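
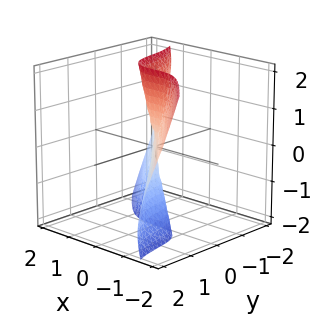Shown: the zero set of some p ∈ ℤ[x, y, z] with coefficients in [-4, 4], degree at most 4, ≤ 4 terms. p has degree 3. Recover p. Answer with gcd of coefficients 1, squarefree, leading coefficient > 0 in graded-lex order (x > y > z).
(a) Degree: a generic line meets the surface in up to 3 points, so deg p = 3.
(b) Reading off the gridlines: it crosses the x-axis at the gridline x = 0; it crosses the y-axis at the gridline y = 0; every point of the z-axis in the box is on the surface.
(c) Putting this together gives p.

3*x^3 + 2*y^3 + 3*y^2*z + 2*y*z^2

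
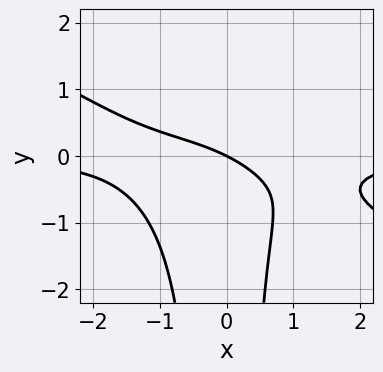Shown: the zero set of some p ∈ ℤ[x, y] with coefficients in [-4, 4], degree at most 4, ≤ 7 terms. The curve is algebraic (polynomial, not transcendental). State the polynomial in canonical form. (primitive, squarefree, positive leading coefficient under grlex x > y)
deg p = 4.
Against the integer gridlines: one x-axis crossing is at x = 0; it meets the y-axis at y = 0 (among the integer gridlines).
These observations pin down the coefficients.

x^3*y + 2*x^2*y^2 - x*y + x + 2*y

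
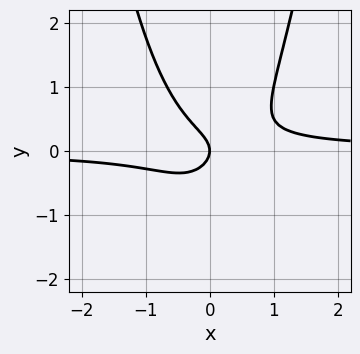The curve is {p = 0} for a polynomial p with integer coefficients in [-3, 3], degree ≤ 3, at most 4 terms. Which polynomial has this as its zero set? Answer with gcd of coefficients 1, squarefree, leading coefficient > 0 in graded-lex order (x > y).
3*x^2*y - 2*y^2 - x

(a) The degree is 3 — the shape is more complex than any degree-2 curve.
(b) Observable constraints: it crosses the x-axis at the gridline x = 0; it meets the y-axis at y = 0 (among the integer gridlines).
(c) The integer polynomial consistent with all of this is the stated p.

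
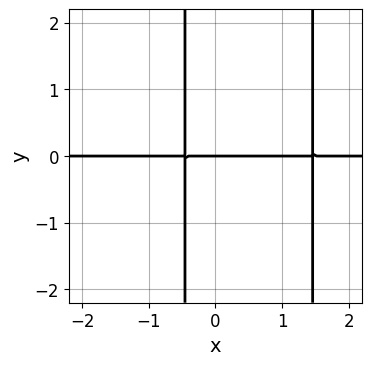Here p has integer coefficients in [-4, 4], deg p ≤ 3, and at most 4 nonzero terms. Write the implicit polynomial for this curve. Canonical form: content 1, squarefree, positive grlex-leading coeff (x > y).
3*x^2*y - 3*x*y - 2*y

Degree: a generic line meets the curve in up to 3 points, so deg p = 3.
From the visible intercepts: the visible x-axis segment lies entirely on the curve; it meets the y-axis at y = 0 (among the integer gridlines).
The integer polynomial consistent with all of this is the stated p.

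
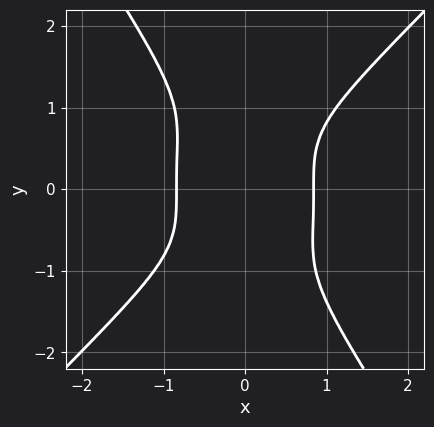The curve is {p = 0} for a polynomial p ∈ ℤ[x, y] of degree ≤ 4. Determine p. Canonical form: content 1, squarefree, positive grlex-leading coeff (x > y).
1. Degree: no degree-3 curve has this shape, so deg p = 4.
2. Against the integer gridlines: it misses every integer gridline on the y-axis.
3. Solving for integer coefficients yields p as stated.

2*x^4 - x*y^3 - y^4 - 1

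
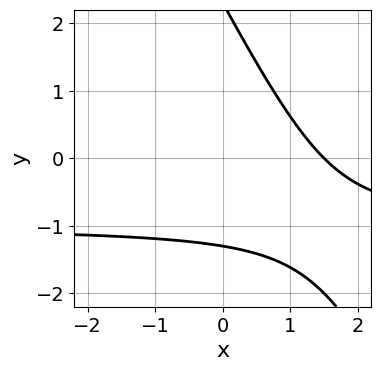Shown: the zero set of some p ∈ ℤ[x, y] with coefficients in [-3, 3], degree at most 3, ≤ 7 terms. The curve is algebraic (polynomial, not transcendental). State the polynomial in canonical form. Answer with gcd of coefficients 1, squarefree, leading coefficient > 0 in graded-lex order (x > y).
2*x*y + y^2 + 2*x - y - 3

The degree is 2 — no degree-1 curve has this shape.
Matching integer coefficients to the picture gives p.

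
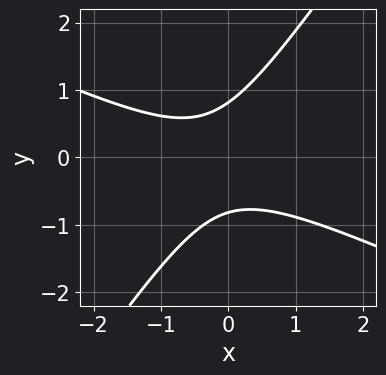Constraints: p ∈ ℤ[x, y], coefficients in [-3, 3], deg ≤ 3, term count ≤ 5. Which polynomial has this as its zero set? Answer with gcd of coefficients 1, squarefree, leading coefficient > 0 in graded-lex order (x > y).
2*x^2 + 3*x*y - 3*y^2 + x + 2

1. The degree is 2 — the shape is more complex than any degree-1 curve.
2. From the visible intercepts: the curve avoids every integer x-axis point in the box.
3. Putting this together gives p.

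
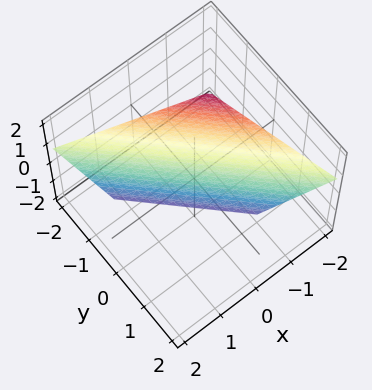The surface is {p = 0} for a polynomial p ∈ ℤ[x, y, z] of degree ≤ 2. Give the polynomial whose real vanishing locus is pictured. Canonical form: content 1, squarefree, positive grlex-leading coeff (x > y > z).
The degree is 1 — the surface is flat (a plane).
From the axis intercepts and sections: it crosses the y-axis at the gridline y = -1; one x-axis crossing is at x = -1.
Fitting integer coefficients to these (and the overall shape) gives p.

2*x + 2*y - 3*z + 2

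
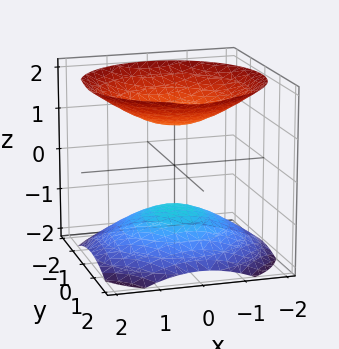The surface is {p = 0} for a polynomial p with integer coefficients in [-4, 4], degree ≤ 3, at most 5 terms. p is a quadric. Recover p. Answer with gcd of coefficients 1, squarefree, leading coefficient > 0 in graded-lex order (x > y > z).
2*x^2 + 2*y^2 - 3*z^2 + 3

1. The picture has 2 separate pieces.
2. The degree is 2 — two sheets facing apart; a quadric.
3. Symmetries: the surface is invariant under rotation about z: p = q(x² + y², z); it's symmetric under z → −z, forcing even powers of z.
4. Observable constraints: the surface avoids every integer x-axis point in the box; the z-axis gridline crossings are at z ∈ {-1, 1}; it misses every integer gridline on the y-axis.
5. These observations pin down the coefficients.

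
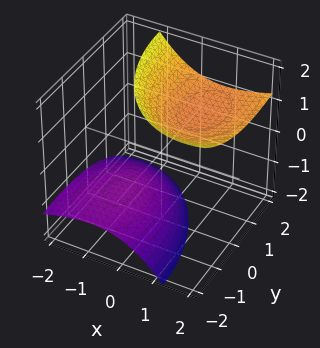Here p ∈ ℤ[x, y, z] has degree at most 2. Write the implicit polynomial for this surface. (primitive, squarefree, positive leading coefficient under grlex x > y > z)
2*x^2 - 3*x*z + y^2 - 2*y*z - 2*z^2 + 3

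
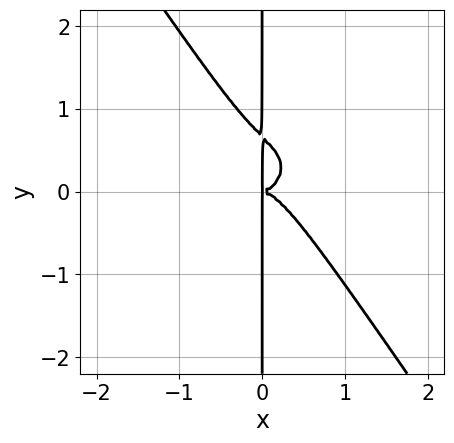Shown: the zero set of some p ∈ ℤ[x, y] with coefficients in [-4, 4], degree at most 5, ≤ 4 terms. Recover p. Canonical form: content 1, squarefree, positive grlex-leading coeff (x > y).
Degree: no degree-3 curve has this shape, so deg p = 4.
Checking where it meets the axes: the visible y-axis segment lies entirely on the curve.
The integer polynomial consistent with all of this is the stated p.

3*x^4 + 3*x^2*y^2 + 3*x*y^3 - 2*x*y^2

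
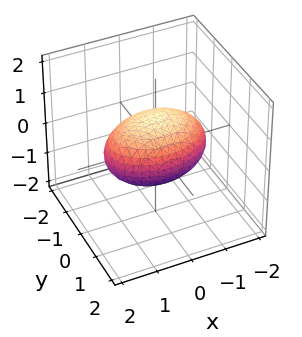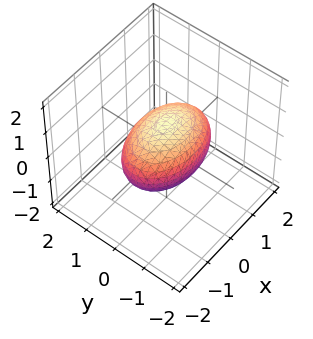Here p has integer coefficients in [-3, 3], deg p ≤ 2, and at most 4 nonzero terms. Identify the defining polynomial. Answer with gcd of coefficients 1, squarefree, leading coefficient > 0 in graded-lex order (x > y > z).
x^2 + 2*y^2 + 2*z^2 - 2

First, the degree is 2 — a closed, bounded, convex surface; a quadric.
Next, symmetries: mirror symmetry z ↦ −z ⇒ only even powers of z; it's symmetric under y → −y, forcing even powers of y; mirror symmetry x ↦ −x ⇒ only even powers of x.
Then, checking where it meets the axes: among the integer gridlines, it crosses the y-axis at y ∈ {-1, 1}; the z-axis gridline crossings are at z ∈ {-1, 1}.
Finally, these observations pin down the coefficients.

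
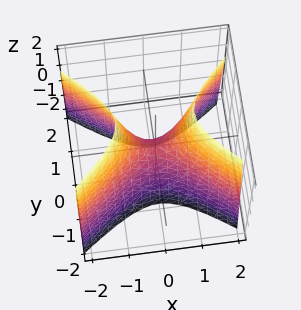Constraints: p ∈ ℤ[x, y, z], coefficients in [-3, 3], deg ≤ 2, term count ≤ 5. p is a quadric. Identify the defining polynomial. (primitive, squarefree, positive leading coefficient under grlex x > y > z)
First, degree: a saddle surface; a quadric, so deg p = 2.
Next, symmetries: it's symmetric under y → −y, forcing even powers of y; it's symmetric under x → −x, forcing even powers of x.
Next, reading off the gridlines: it meets the x-axis at x = 0 (among the integer gridlines); it meets the y-axis at y = 0 (among the integer gridlines).
Finally, solving for integer coefficients yields p as stated.

2*x^2 - 3*y^2 - z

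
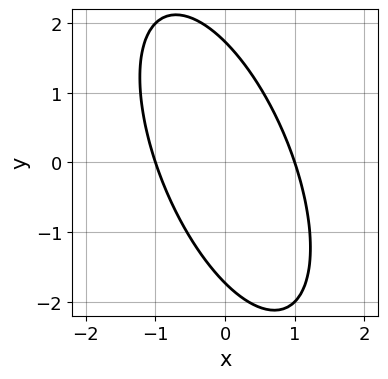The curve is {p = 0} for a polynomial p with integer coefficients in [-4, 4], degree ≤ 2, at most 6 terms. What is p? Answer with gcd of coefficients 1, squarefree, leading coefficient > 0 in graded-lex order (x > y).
3*x^2 + 2*x*y + y^2 - 3

(a) deg p = 2. A generic line meets the curve in up to 2 points.
(b) Against the integer gridlines: the x-axis gridline crossings are at x ∈ {-1, 1}.
(c) Matching integer coefficients to the picture gives p.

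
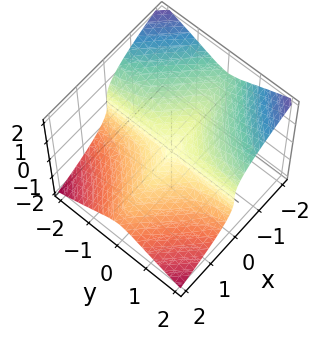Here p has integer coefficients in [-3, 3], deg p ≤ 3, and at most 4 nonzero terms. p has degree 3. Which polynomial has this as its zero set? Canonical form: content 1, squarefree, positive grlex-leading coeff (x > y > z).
x*y^2 + x*z^2 + 2*z^3

Degree: no degree-2 surface has this shape, so deg p = 3.
Against the integer gridlines: one z-axis crossing is at z = 0; the visible y-axis segment lies entirely on the surface; the visible x-axis segment lies entirely on the surface.
Fitting integer coefficients to these (and the overall shape) gives p.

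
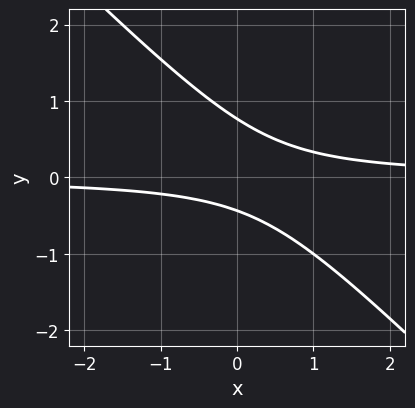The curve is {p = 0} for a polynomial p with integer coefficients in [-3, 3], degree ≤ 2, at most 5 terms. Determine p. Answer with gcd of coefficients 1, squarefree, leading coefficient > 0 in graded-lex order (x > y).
3*x*y + 3*y^2 - y - 1

First, deg p = 2. A generic line meets the curve in up to 2 points.
Then, reading off the gridlines: no x-intercept at any integer in the box.
Finally, matching integer coefficients to the picture gives p.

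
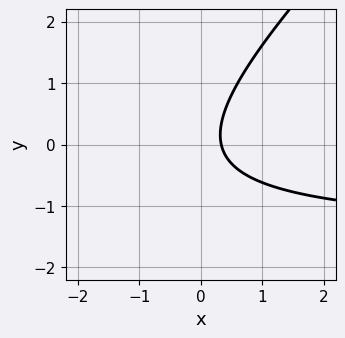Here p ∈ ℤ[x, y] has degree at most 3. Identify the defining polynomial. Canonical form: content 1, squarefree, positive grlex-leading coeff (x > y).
2*x*y - 2*y^2 + 3*x - 1

First, the degree is 2 — the shape is more complex than any degree-1 curve.
Next, from the axis intercepts and sections: it misses every integer gridline on the y-axis.
Finally, the integer polynomial consistent with all of this is the stated p.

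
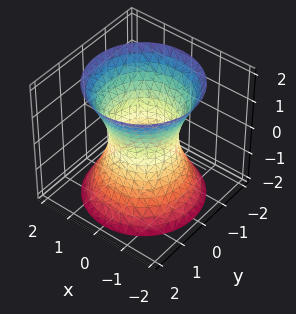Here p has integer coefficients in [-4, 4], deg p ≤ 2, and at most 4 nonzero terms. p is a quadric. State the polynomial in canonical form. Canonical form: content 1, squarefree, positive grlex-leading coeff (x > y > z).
2*x^2 + 2*y^2 - z^2 - 2

1. Degree: one connected sheet with a waist; a quadric, so deg p = 2.
2. Symmetry: the surface is invariant under rotation about z: p = q(x² + y², z); it's symmetric under z → −z, forcing even powers of z.
3. Observable constraints: a circular section at z = 0 has radius exactly 1; among the integer gridlines, it crosses the x-axis at x ∈ {-1, 1}; the surface avoids every integer z-axis point in the box.
4. The integer polynomial consistent with all of this is the stated p. Check: (0, 1, 0) on the y-axis lies on the surface, and p(0, 1, 0) = 0. ✓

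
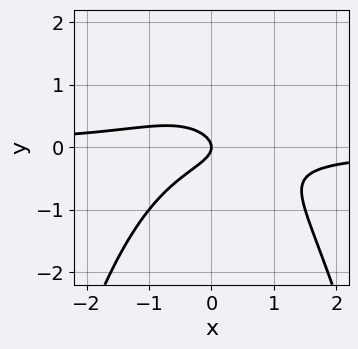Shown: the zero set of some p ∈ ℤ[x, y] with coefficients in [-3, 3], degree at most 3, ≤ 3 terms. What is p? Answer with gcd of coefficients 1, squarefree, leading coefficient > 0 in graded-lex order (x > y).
2*x^2*y + 3*y^2 + x

First, the degree is 3 — a generic line meets the curve in up to 3 points.
Next, from the visible intercepts: one x-axis crossing is at x = 0; it meets the y-axis at y = 0 (among the integer gridlines).
Finally, these observations pin down the coefficients.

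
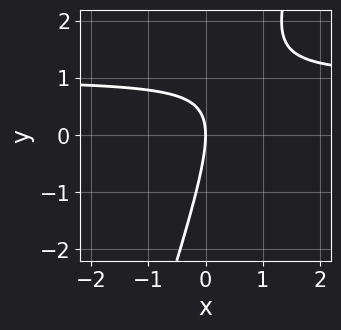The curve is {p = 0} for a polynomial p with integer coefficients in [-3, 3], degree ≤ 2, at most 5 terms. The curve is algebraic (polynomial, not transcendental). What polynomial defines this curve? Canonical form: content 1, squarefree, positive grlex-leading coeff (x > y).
3*x*y - y^2 - 3*x

1. Degree: no degree-1 curve has this shape, so deg p = 2.
2. From the visible intercepts: it crosses the y-axis at the gridline y = 0; one x-axis crossing is at x = 0.
3. Solving for integer coefficients yields p as stated.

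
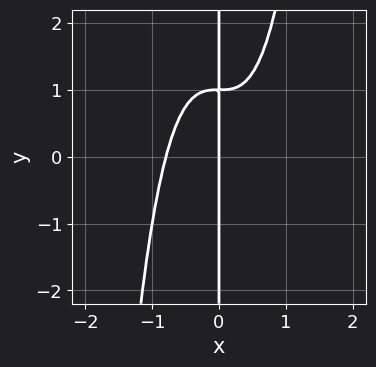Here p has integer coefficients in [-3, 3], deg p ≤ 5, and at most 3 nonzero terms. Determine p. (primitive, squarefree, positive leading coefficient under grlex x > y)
2*x^4 - x*y + x

First, deg p = 4. A generic line meets the curve in up to 4 points.
Then, from the axis intercepts and sections: the visible y-axis segment lies entirely on the curve; it crosses the x-axis at the gridline x = 0.
Finally, solving for integer coefficients yields p as stated.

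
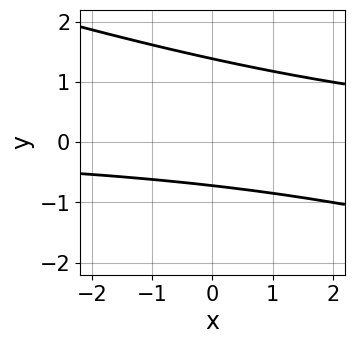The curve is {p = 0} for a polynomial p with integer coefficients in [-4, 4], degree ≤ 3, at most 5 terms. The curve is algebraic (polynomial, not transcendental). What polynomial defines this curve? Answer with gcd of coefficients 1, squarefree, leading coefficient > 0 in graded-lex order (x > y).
x*y + 3*y^2 - 2*y - 3

(a) The degree is 2 — a generic line meets the curve in up to 2 points.
(b) From the axis intercepts and sections: no x-intercept at any integer in the box.
(c) The integer polynomial consistent with all of this is the stated p.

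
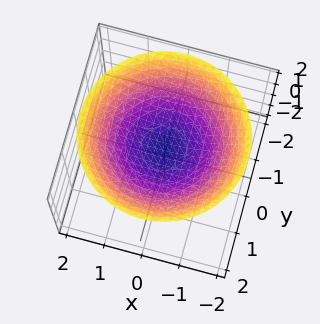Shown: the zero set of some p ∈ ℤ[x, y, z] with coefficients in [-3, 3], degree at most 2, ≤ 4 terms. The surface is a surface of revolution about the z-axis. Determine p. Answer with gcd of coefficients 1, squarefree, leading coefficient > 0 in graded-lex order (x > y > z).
(a) The degree is 2 — no degree-1 surface has this shape.
(b) Symmetries: rotational symmetry about the z-axis ⇒ p depends on x, y only through x² + y².
(c) Against the integer gridlines: a circular section at z = 1 has radius exactly 1; no y-intercept at any integer in the box; the surface avoids every integer x-axis point in the box.
(d) These observations pin down the coefficients.

x^2 + y^2 - 3*z + 2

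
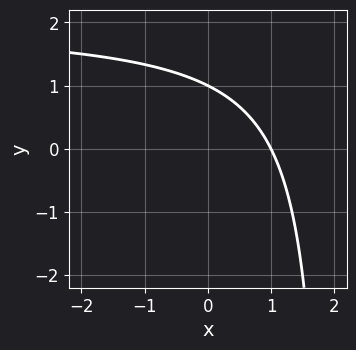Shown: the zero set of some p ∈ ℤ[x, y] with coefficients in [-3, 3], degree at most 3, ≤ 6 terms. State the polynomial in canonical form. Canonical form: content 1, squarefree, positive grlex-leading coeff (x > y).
1. deg p = 2.
2. From the axis intercepts and sections: one y-axis crossing is at y = 1; it meets the x-axis at x = 1 (among the integer gridlines).
3. Putting this together gives p.

x*y - 2*x - 2*y + 2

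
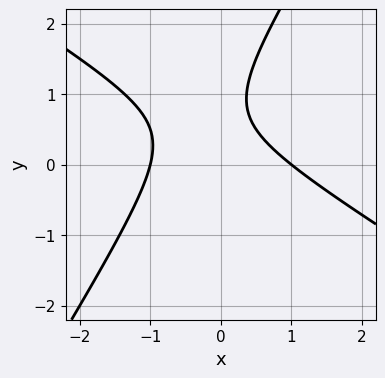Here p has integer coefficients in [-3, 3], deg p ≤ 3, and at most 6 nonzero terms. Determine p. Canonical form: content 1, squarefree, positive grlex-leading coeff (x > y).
(a) Degree: the shape is more complex than any degree-1 curve, so deg p = 2.
(b) Reading off the gridlines: the x-axis gridline crossings are at x ∈ {-1, 1}; no y-intercept at any integer in the box.
(c) Solving for integer coefficients yields p as stated.

2*x^2 + 2*x*y - 2*y^2 + 3*y - 2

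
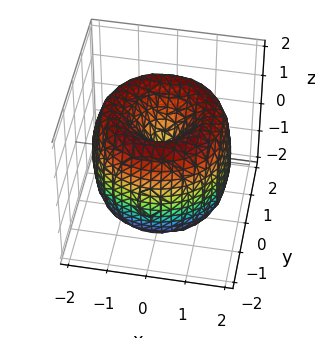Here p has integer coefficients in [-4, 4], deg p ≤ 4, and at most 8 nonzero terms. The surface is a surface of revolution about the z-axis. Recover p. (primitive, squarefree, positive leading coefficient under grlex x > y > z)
x^4 + 2*x^2*y^2 + y^4 - 3*x^2 - 3*y^2 + z^2

First, deg p = 4. No degree-3 surface has this shape.
Then, symmetries: rotational symmetry about the z-axis ⇒ p depends on x, y only through x² + y².
Next, from the axis intercepts and sections: one x-axis crossing is at x = 0; it crosses the y-axis at the gridline y = 0.
Finally, matching integer coefficients to the picture gives p.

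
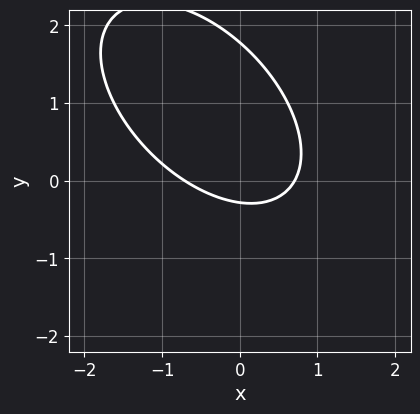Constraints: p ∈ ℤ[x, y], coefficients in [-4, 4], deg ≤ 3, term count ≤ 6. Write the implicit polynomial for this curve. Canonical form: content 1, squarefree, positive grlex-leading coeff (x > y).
Degree: a generic line meets the curve in up to 2 points, so deg p = 2.
Solving for integer coefficients yields p as stated.

2*x^2 + 2*x*y + 2*y^2 - 3*y - 1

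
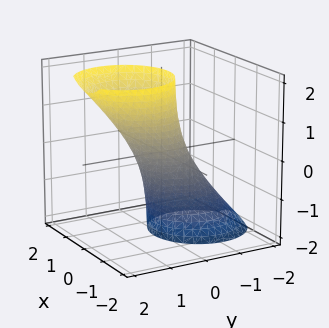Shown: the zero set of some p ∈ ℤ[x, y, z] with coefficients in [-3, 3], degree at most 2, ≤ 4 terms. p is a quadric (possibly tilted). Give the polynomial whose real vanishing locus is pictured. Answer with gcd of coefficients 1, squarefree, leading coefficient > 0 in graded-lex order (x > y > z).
First, the degree is 2 — a generic line meets the surface in up to 2 points.
Then, from the visible intercepts: no z-intercept at any integer in the box.
Finally, together with the visible shape, these determine p as stated.

2*x^2 + 2*y^2 - 2*y*z - 1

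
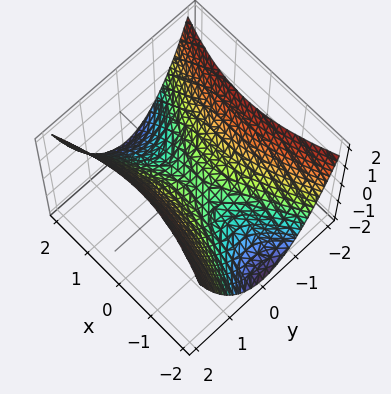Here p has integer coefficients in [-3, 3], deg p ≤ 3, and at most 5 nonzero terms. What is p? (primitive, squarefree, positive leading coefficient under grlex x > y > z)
x^2 - 3*y^2 + 3*z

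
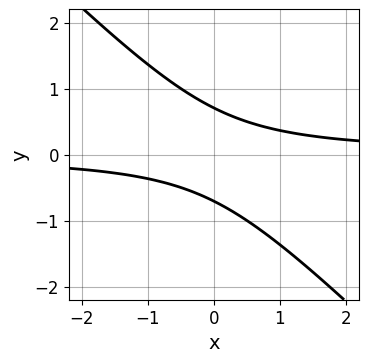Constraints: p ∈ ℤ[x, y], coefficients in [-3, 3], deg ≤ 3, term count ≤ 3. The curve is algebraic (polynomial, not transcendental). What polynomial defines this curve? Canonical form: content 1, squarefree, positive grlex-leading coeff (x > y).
First, deg p = 2. The shape is more complex than any degree-1 curve.
Then, from the axis intercepts and sections: it misses every integer gridline on the x-axis.
Finally, matching integer coefficients to the picture gives p.

2*x*y + 2*y^2 - 1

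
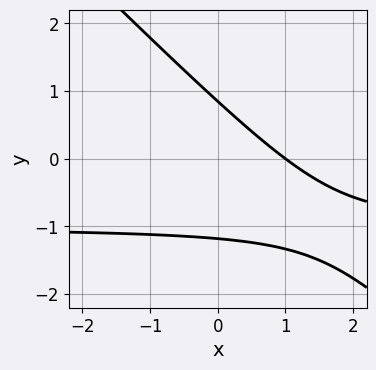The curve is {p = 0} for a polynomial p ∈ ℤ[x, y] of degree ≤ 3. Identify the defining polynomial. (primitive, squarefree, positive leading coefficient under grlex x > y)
3*x*y + 3*y^2 + 3*x + y - 3

First, deg p = 2. No degree-1 curve has this shape.
Next, from the visible intercepts: it crosses the x-axis at the gridline x = 1.
Finally, matching integer coefficients to the picture gives p.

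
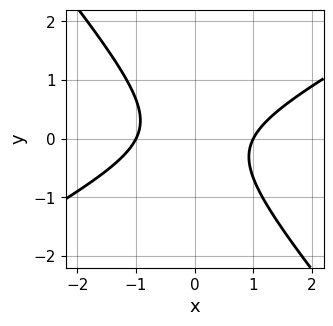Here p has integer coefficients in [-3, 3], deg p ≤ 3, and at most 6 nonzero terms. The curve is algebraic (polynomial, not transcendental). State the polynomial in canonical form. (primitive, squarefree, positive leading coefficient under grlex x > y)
(a) The degree is 2 — no degree-1 curve has this shape.
(b) From the axis intercepts and sections: among the integer gridlines, it crosses the x-axis at x ∈ {-1, 1}; it misses every integer gridline on the y-axis.
(c) Assembling these constraints gives the stated polynomial.

2*x^2 - 2*x*y - 3*y^2 - 2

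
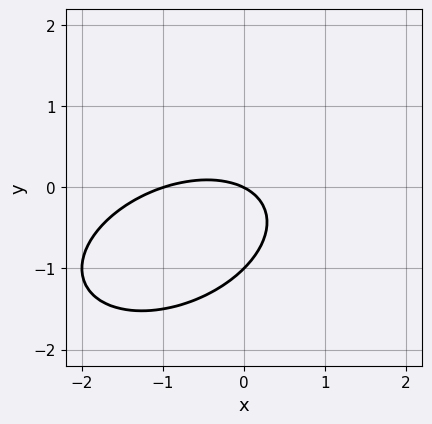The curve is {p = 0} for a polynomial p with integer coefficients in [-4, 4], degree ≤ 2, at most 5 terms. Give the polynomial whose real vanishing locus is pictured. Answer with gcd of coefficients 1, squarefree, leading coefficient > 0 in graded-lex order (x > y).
(a) Degree: the shape is more complex than any degree-1 curve, so deg p = 2.
(b) Reading off the gridlines: among the integer gridlines, it crosses the x-axis at x ∈ {-1, 0}; the y-axis gridline crossings are at y ∈ {-1, 0}.
(c) Together with the visible shape, these determine p as stated.

x^2 - x*y + 2*y^2 + x + 2*y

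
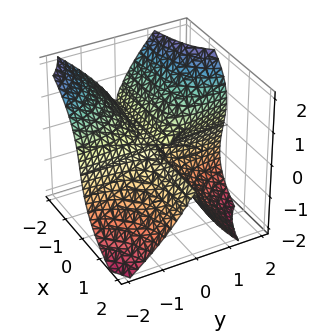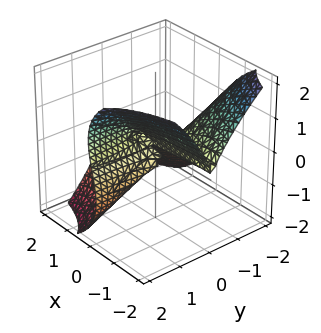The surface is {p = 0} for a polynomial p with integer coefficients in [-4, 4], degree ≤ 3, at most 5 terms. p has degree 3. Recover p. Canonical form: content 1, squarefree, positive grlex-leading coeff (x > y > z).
2*x*y^2 + z^3 - y*z

First, degree: a generic line meets the surface in up to 3 points, so deg p = 3.
Next, checking where it meets the axes: every point of the y-axis in the box is on the surface; every point of the x-axis in the box is on the surface.
Finally, putting this together gives p.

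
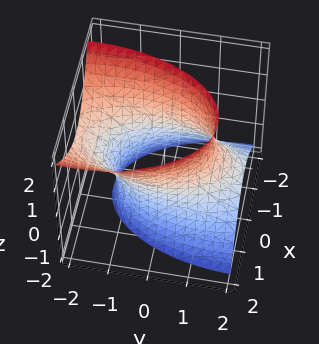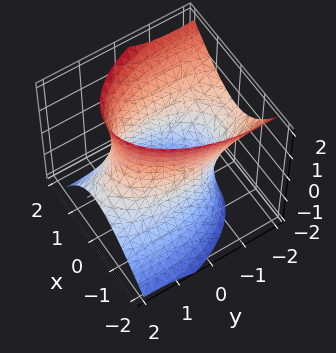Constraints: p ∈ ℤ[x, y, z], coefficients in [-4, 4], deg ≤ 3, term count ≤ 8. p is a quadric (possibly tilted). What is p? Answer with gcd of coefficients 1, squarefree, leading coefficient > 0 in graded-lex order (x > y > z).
First, deg p = 2.
Then, against the integer gridlines: among the integer gridlines, it crosses the x-axis at x ∈ {-1, 1}; no z-intercept at any integer in the box.
Finally, assembling these constraints gives the stated polynomial.

3*x^2 - x*z + y^2 + 2*y*z - z^2 - 3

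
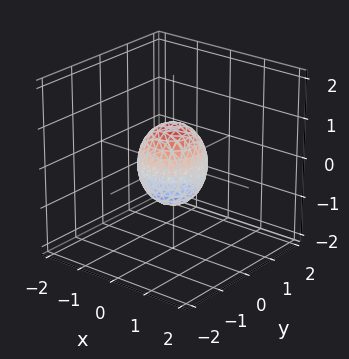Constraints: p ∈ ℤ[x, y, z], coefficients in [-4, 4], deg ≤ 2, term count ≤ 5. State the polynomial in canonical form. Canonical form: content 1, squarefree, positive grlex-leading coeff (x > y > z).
3*x^2 + 3*y^2 + 2*z^2 - 2

1. The degree is 2 — a closed, bounded, convex surface; a quadric.
2. Symmetries: the z ↦ −z reflection is a symmetry, so z appears only in even powers; the surface is invariant under rotation about z: p = q(x² + y², z).
3. From the visible intercepts: among the integer gridlines, it crosses the z-axis at z ∈ {-1, 1}; a circular section at z = 0 has radius between 0 and 1.
4. The integer polynomial consistent with all of this is the stated p.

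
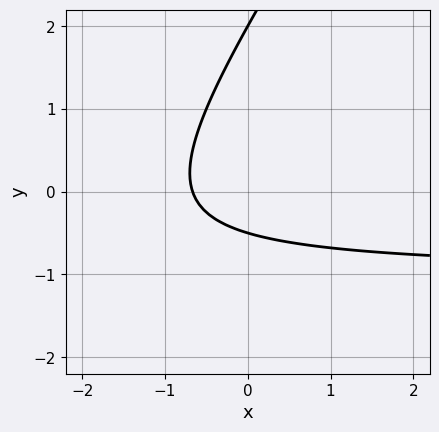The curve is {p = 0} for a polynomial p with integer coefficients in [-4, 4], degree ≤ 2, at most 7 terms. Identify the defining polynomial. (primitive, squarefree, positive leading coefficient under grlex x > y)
3*x*y - 2*y^2 + 3*x + 3*y + 2

First, the degree is 2 — the shape is more complex than any degree-1 curve.
Then, observable constraints: one y-axis crossing is at y = 2.
Finally, the integer polynomial consistent with all of this is the stated p.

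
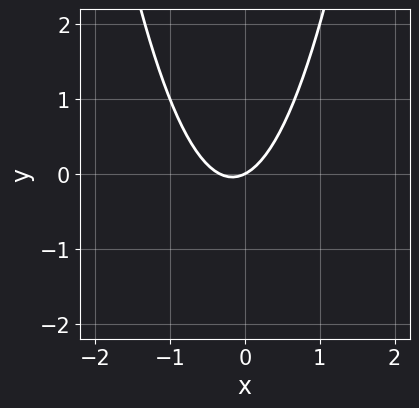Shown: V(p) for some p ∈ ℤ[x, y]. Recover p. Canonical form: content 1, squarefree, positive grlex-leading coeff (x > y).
1. The degree is 2 — the shape is more complex than any degree-1 curve.
2. Observable constraints: it meets the y-axis at y = 0 (among the integer gridlines); it crosses the x-axis at the gridline x = 0.
3. Fitting integer coefficients to these (and the overall shape) gives p.

3*x^2 + x - 2*y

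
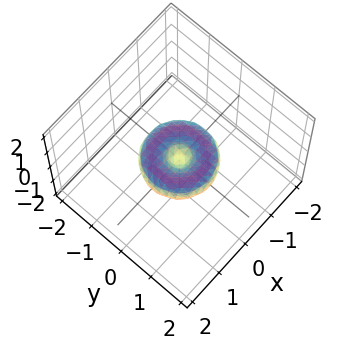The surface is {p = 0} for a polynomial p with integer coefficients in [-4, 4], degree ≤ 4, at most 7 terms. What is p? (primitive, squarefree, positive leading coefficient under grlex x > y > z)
The degree is 4 — no degree-3 surface has this shape.
Symmetries: every cross-section ⟂ z is a circle, so x, y appear only via x² + y².
Against the integer gridlines: among the integer gridlines, it crosses the x-axis at x ∈ {-1, 0, 1}; a circular section at z = 0 has radius exactly 1; the y-axis gridline crossings are at y ∈ {-1, 0, 1}.
Solving for integer coefficients yields p as stated.

x^4 + 2*x^2*y^2 + y^4 - x^2 - y^2 + 2*z^2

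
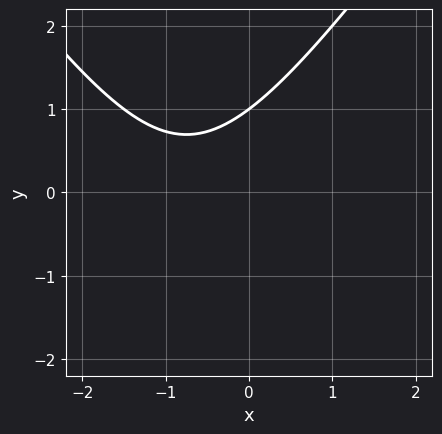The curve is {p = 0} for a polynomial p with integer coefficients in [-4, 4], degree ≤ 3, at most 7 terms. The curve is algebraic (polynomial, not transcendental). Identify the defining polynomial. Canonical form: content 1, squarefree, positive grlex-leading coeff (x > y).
First, deg p = 2. The shape is more complex than any degree-1 curve.
Next, from the axis intercepts and sections: the curve avoids every integer x-axis point in the box; it meets the y-axis at y = 1 (among the integer gridlines).
Finally, putting this together gives p.

2*x^2 - y^2 + 3*x - 2*y + 3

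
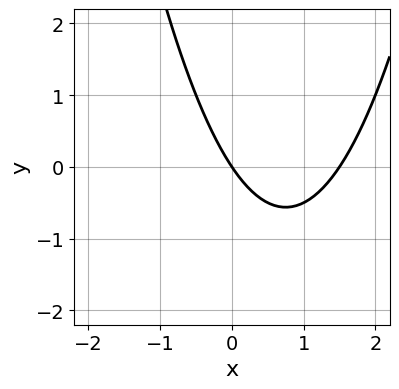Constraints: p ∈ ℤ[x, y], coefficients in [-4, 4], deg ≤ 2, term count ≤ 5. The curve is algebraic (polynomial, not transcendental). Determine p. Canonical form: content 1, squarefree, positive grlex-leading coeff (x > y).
1. The degree is 2 — a generic line meets the curve in up to 2 points.
2. Checking where it meets the axes: it crosses the y-axis at the gridline y = 0; one x-axis crossing is at x = 0.
3. The integer polynomial consistent with all of this is the stated p.

2*x^2 - 3*x - 2*y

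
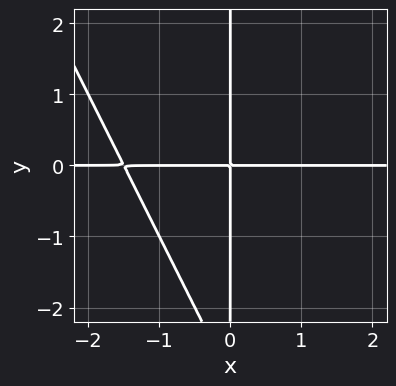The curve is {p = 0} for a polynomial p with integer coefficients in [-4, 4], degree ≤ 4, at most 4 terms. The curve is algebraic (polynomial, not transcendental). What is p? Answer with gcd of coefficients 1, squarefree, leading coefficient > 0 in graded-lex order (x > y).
Degree: a generic line meets the curve in up to 3 points, so deg p = 3.
From the visible intercepts: every point of the x-axis in the box is on the curve; the visible y-axis segment lies entirely on the curve.
Together with the visible shape, these determine p as stated.

2*x^2*y + x*y^2 + 3*x*y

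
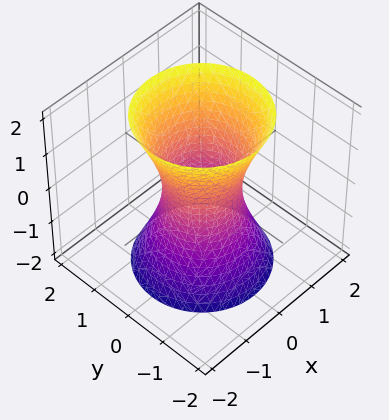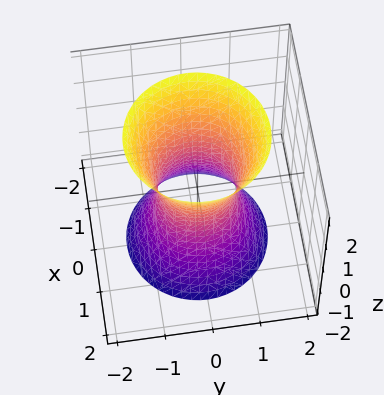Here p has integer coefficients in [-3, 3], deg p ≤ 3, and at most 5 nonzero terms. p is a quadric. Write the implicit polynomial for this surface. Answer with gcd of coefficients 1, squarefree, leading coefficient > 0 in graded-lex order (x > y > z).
First, the degree is 2 — one connected sheet with a waist; a quadric.
Next, symmetries: the z ↦ −z reflection is a symmetry, so z appears only in even powers; the surface is invariant under rotation about z: p = q(x² + y², z).
Next, from the visible intercepts: a circular section at z = 1 has radius exactly 1; it misses every integer gridline on the z-axis.
Finally, solving for integer coefficients yields p as stated.

3*x^2 + 3*y^2 - z^2 - 2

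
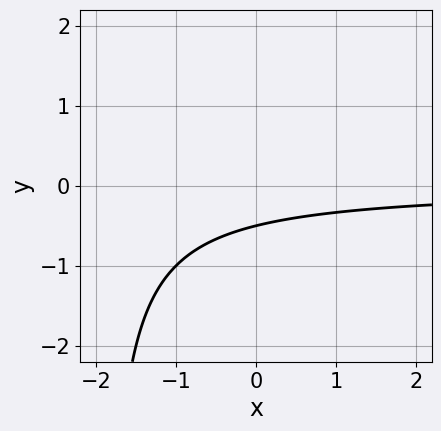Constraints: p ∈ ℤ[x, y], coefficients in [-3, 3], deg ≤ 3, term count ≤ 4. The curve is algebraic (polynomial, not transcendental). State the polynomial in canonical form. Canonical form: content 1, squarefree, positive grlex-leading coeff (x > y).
First, deg p = 2. A generic line meets the curve in up to 2 points.
Then, reading off the gridlines: no x-intercept at any integer in the box.
Finally, putting this together gives p.

x*y + 2*y + 1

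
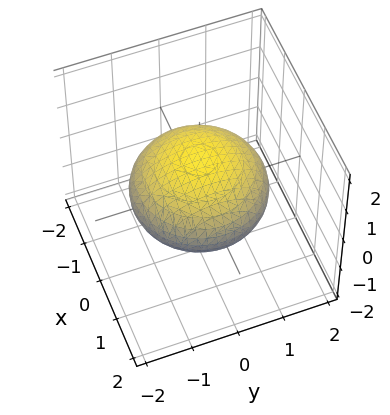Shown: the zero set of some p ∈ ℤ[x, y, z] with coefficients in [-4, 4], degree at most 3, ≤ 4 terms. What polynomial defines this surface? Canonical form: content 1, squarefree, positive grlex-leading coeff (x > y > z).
x^2 + y^2 + 2*z^2 - 2

The degree is 2 — a closed, bounded, convex surface; a quadric.
Symmetries: the z ↦ −z reflection is a symmetry, so z appears only in even powers; the surface is invariant under rotation about z: p = q(x² + y², z).
Observable constraints: a circular section at z = 0 has radius between 1 and 2; among the integer gridlines, it crosses the z-axis at z ∈ {-1, 1}.
Together with the visible shape, these determine p as stated.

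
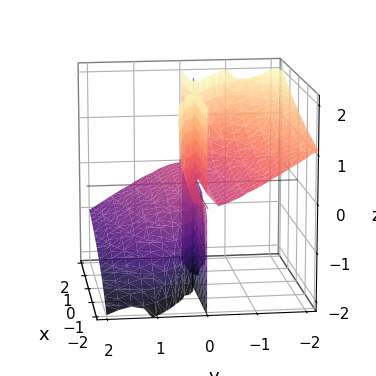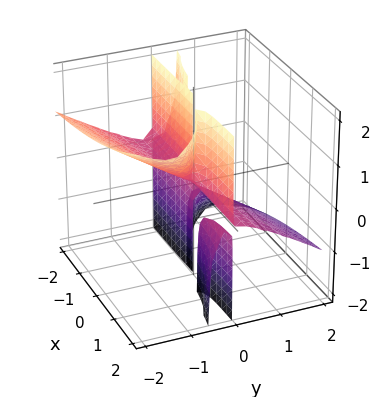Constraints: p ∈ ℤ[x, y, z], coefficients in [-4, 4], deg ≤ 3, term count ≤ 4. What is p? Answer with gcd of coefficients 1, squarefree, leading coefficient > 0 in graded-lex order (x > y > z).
I count 2 distinct pieces. Treating them together as one polynomial.
deg p = 3. No degree-2 surface has this shape.
Checking where it meets the axes: it crosses the y-axis at the gridline y = 0; the visible z-axis segment lies entirely on the surface; every point of the x-axis in the box is on the surface.
Matching integer coefficients to the picture gives p.

x*y*z + 2*y^3 + 3*y^2*z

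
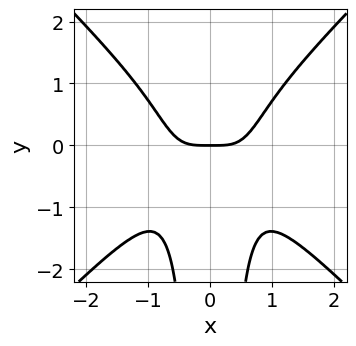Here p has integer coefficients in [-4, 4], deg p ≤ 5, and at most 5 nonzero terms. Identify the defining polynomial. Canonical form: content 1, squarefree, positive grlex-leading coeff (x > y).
1. Degree: the shape is more complex than any degree-3 curve, so deg p = 4.
2. Symmetries: it's symmetric under x → −x, forcing even powers of x.
3. Reading off the gridlines: it meets the x-axis at x = 0 (among the integer gridlines); it meets the y-axis at y = 0 (among the integer gridlines).
4. Together with the visible shape, these determine p as stated.

3*x^4 - 3*x^2*y^2 - 2*y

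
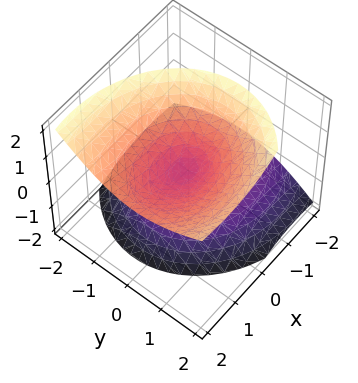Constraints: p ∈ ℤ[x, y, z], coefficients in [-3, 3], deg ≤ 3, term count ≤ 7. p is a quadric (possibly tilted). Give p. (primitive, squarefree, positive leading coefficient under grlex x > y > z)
2*x^2 - 3*x*z + 3*y^2 - y*z - 3*z^2

Degree: the shape is more complex than any degree-1 surface, so deg p = 2.
Against the integer gridlines: one z-axis crossing is at z = 0; one y-axis crossing is at y = 0; it crosses the x-axis at the gridline x = 0.
Putting this together gives p.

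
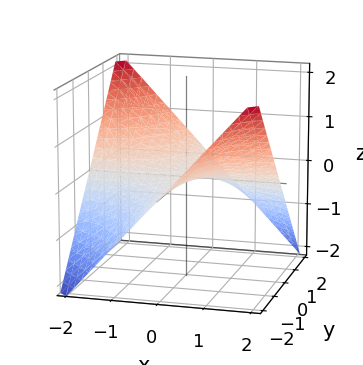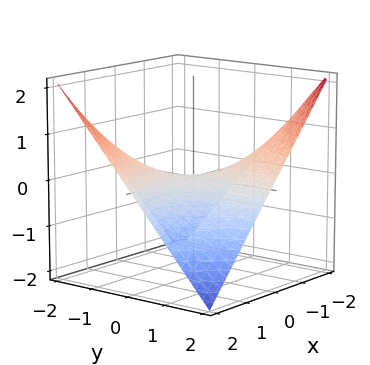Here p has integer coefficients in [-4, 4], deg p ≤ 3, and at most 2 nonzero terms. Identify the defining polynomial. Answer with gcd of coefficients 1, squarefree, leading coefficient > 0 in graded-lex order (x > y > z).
deg p = 2. A hyperbolic paraboloid; a quadric.
Observable constraints: one z-axis crossing is at z = 0; every point of the x-axis in the box is on the surface; every point of the y-axis in the box is on the surface.
Matching integer coefficients to the picture gives p.

x*y + 2*z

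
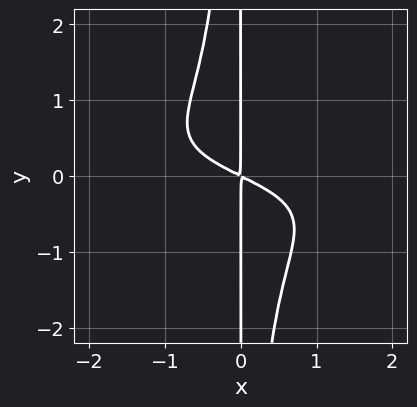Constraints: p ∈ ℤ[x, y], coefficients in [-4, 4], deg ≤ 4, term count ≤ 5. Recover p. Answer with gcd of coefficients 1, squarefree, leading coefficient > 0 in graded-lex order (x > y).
First, degree: the shape is more complex than any degree-3 curve, so deg p = 4.
Next, checking where it meets the axes: every point of the y-axis in the box is on the curve.
Finally, these observations pin down the coefficients.

2*x^2*y^2 + x^2 + 2*x*y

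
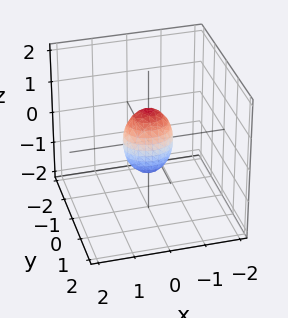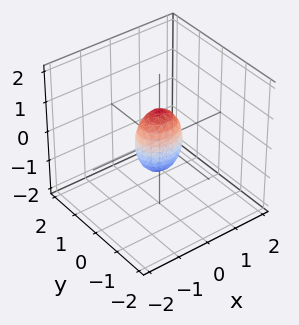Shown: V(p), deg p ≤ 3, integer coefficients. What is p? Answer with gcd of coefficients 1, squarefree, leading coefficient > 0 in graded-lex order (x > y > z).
2*x^2 + 3*y^2 + z^2 - 1

First, deg p = 2.
Next, symmetries: it's symmetric under z → −z, forcing even powers of z; mirror symmetry x ↦ −x ⇒ only even powers of x; the y ↦ −y reflection is a symmetry, so y appears only in even powers.
Then, against the integer gridlines: among the integer gridlines, it crosses the z-axis at z ∈ {-1, 1}.
Finally, assembling these constraints gives the stated polynomial.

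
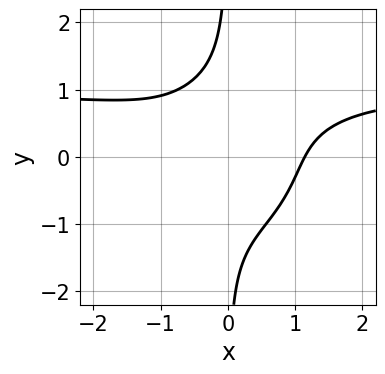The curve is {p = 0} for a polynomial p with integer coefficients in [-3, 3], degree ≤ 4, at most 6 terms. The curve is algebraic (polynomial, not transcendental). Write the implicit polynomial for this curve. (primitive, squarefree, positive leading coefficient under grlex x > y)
(a) Degree: a generic line meets the curve in up to 4 points, so deg p = 4.
(b) From the visible intercepts: the curve avoids every integer y-axis point in the box.
(c) The integer polynomial consistent with all of this is the stated p.

2*x^3*y + 3*x*y^3 - 2*x^3 + x*y + 3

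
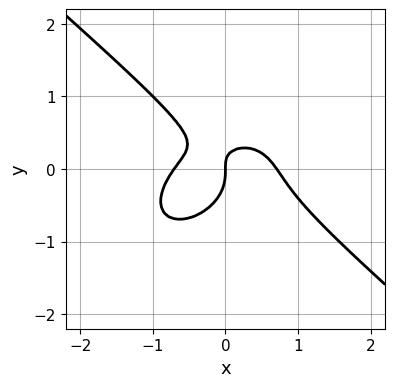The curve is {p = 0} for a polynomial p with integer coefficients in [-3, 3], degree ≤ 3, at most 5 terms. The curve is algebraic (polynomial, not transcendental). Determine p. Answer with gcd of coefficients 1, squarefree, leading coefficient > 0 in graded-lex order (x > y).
(a) The degree is 3 — the shape is more complex than any degree-2 curve.
(b) Checking where it meets the axes: one x-axis crossing is at x = 0; it crosses the y-axis at the gridline y = 0.
(c) Together with the visible shape, these determine p as stated.

2*x^3 + 3*y^3 + 2*x*y - x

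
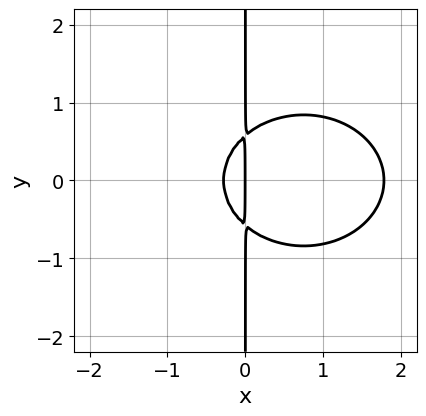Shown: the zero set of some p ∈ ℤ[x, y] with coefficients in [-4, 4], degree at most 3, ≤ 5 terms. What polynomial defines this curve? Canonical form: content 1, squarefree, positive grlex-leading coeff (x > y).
2*x^3 + 3*x*y^2 - 3*x^2 - x

(a) deg p = 3.
(b) Symmetries: it's symmetric under y → −y, forcing even powers of y.
(c) Reading off the gridlines: it crosses the x-axis at the gridline x = 0; every point of the y-axis in the box is on the curve.
(d) Assembling these constraints gives the stated polynomial.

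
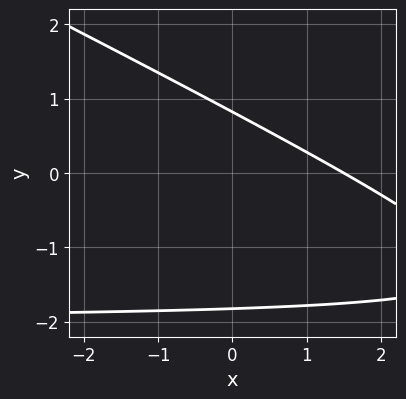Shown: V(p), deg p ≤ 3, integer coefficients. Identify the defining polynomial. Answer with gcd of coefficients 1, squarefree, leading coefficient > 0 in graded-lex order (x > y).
x*y + 2*y^2 + 2*x + 2*y - 3

First, the degree is 2 — no degree-1 curve has this shape.
Finally, putting this together gives p.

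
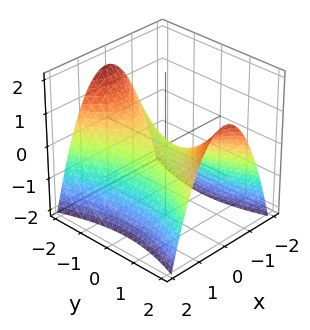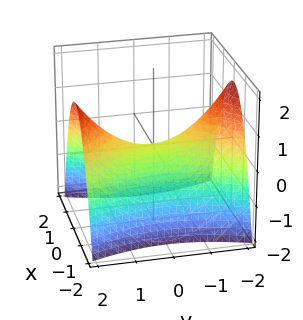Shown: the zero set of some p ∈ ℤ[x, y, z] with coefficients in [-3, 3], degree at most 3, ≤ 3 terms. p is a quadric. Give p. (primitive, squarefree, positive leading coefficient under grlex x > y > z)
3*x^2 - y^2 + 3*z

First, the degree is 2 — a hyperbolic paraboloid; a quadric.
Next, symmetries: mirror symmetry x ↦ −x ⇒ only even powers of x; the y ↦ −y reflection is a symmetry, so y appears only in even powers.
Then, against the integer gridlines: it meets the y-axis at y = 0 (among the integer gridlines); it crosses the z-axis at the gridline z = 0; it meets the x-axis at x = 0 (among the integer gridlines).
Finally, these observations pin down the coefficients.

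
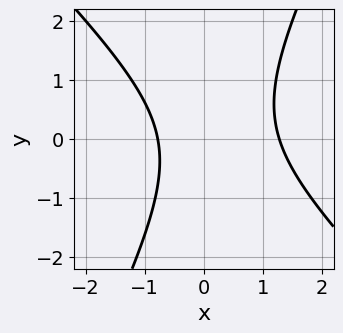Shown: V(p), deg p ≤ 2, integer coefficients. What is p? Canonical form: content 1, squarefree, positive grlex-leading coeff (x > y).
2*x^2 + x*y - y^2 - x - 2

(a) deg p = 2.
(b) Against the integer gridlines: no y-intercept at any integer in the box.
(c) Fitting integer coefficients to these (and the overall shape) gives p.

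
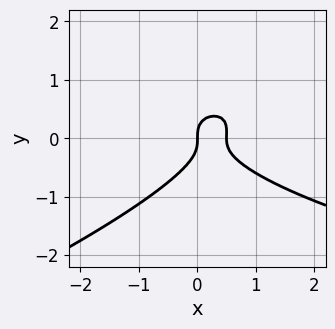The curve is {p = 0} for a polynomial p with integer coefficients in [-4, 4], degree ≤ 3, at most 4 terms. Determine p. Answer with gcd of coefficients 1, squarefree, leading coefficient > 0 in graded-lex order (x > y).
First, degree: the shape is more complex than any degree-2 curve, so deg p = 3.
Then, from the visible intercepts: it crosses the x-axis at the gridline x = 0; it meets the y-axis at y = 0 (among the integer gridlines).
Finally, assembling these constraints gives the stated polynomial.

x*y^2 - 3*y^3 - 2*x^2 + x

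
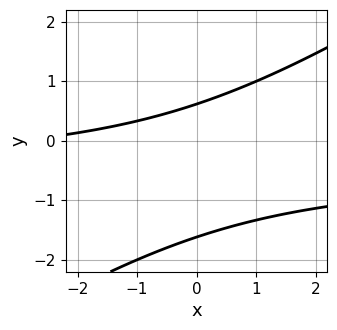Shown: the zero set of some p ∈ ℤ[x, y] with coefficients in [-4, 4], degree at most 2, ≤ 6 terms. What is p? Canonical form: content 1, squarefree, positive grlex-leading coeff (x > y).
2*x*y - 3*y^2 + x - 3*y + 3

First, degree: no degree-1 curve has this shape, so deg p = 2.
Next, reading off the gridlines: no x-intercept at any integer in the box.
Finally, fitting integer coefficients to these (and the overall shape) gives p.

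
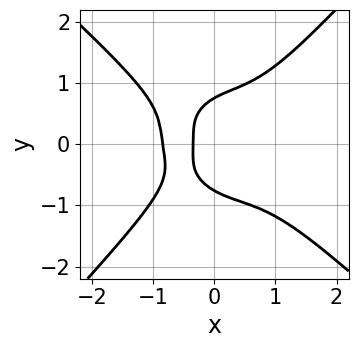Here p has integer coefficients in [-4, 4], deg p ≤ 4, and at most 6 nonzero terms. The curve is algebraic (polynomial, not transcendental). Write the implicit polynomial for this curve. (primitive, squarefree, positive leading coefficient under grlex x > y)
3*x^4 + x^3*y - 3*y^4 + 3*x + 1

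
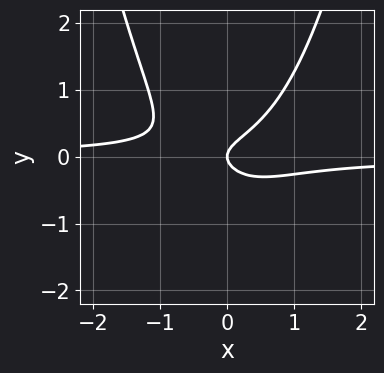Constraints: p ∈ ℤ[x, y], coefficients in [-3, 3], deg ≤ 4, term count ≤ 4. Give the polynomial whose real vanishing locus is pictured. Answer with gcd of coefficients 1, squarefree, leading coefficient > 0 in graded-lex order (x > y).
(a) deg p = 3. The shape is more complex than any degree-2 curve.
(b) Observable constraints: it crosses the y-axis at the gridline y = 0; it crosses the x-axis at the gridline x = 0.
(c) Matching integer coefficients to the picture gives p.

3*x^2*y - 3*y^2 + x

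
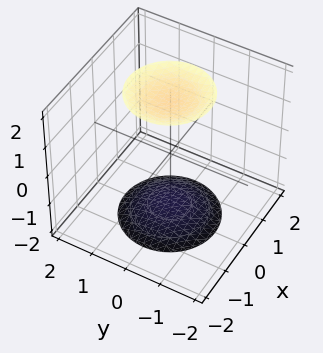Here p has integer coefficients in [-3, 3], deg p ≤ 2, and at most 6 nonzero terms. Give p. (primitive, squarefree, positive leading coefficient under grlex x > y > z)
x^2 + y^2 - z^2 + 3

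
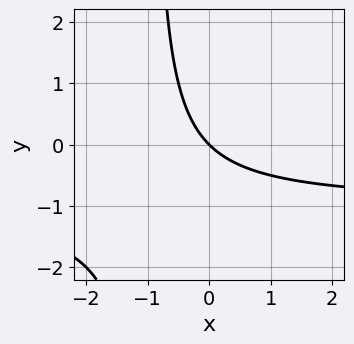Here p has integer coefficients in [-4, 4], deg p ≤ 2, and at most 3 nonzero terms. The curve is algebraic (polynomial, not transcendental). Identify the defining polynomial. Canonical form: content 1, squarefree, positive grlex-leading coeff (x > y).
x*y + x + y

1. deg p = 2.
2. Reading off the gridlines: it crosses the y-axis at the gridline y = 0; it meets the x-axis at x = 0 (among the integer gridlines).
3. Putting this together gives p.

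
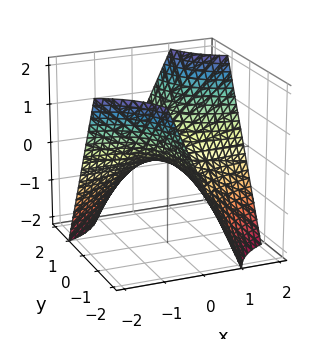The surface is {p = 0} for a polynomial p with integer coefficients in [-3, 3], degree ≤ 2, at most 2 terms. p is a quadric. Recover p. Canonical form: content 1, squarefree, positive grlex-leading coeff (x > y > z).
x*y - z

1. deg p = 2.
2. From the visible intercepts: it crosses the z-axis at the gridline z = 0; every point of the y-axis in the box is on the surface; every point of the x-axis in the box is on the surface.
3. Putting this together gives p.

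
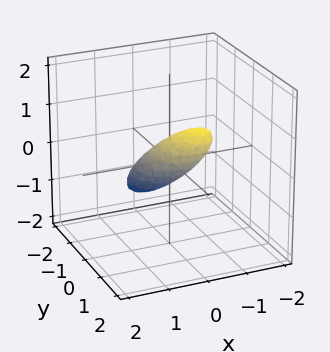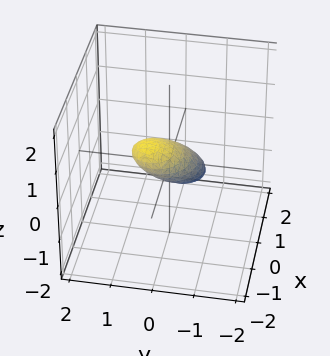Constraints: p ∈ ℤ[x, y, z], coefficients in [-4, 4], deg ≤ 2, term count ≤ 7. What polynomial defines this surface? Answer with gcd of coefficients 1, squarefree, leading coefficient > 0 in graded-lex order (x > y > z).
2*x^2 + 3*x*z + 2*y^2 - 2*y*z + 3*z^2 - 1

(a) deg p = 2.
(b) Solving for integer coefficients yields p as stated.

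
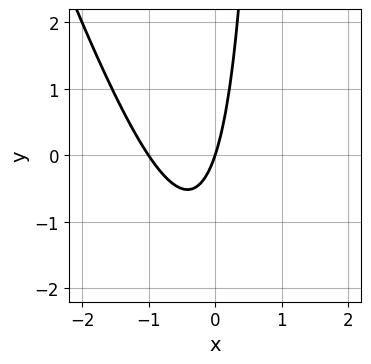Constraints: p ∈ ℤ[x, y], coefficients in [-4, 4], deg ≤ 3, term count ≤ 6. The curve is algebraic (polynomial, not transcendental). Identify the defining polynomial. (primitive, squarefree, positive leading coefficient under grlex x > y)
(a) deg p = 2. No degree-1 curve has this shape.
(b) From the axis intercepts and sections: one y-axis crossing is at y = 0; among the integer gridlines, it crosses the x-axis at x ∈ {-1, 0}.
(c) Fitting integer coefficients to these (and the overall shape) gives p.

3*x^2 + x*y + 3*x - y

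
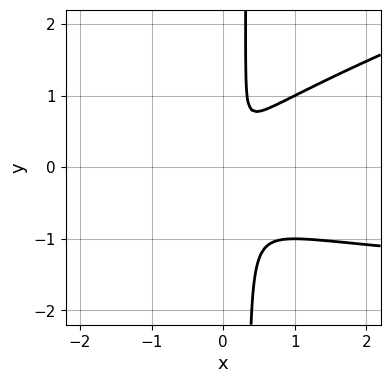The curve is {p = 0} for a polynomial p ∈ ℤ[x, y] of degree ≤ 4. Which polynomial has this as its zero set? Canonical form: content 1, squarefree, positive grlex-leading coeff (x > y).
x^2*y - 3*x*y^2 + 2*x^2 - x*y + y^2

(a) The degree is 3 — the shape is more complex than any degree-2 curve.
(b) Matching integer coefficients to the picture gives p.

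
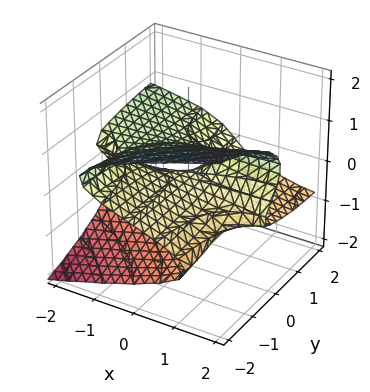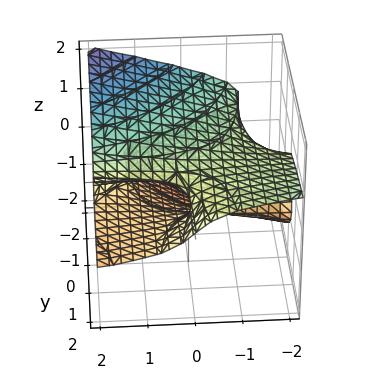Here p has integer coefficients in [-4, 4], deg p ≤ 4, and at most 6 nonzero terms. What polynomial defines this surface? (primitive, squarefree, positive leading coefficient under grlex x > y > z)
x*z^2 - 3*z^3 - x*y - 2*y*z + 2*z

First, deg p = 3.
Then, reading off the gridlines: it crosses the z-axis at the gridline z = 0; every point of the x-axis in the box is on the surface.
Finally, solving for integer coefficients yields p as stated.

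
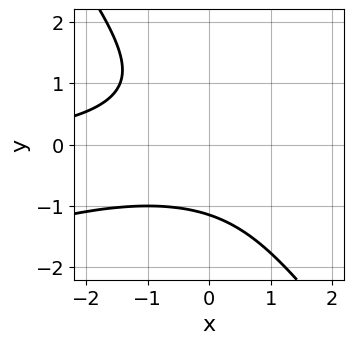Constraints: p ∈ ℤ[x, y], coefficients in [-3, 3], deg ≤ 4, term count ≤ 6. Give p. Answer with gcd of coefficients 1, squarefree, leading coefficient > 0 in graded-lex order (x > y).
x^2*y - 2*x*y^2 - 2*y^3 - 3

First, the degree is 3 — the shape is more complex than any degree-2 curve.
Next, reading off the gridlines: it misses every integer gridline on the x-axis.
Finally, matching integer coefficients to the picture gives p.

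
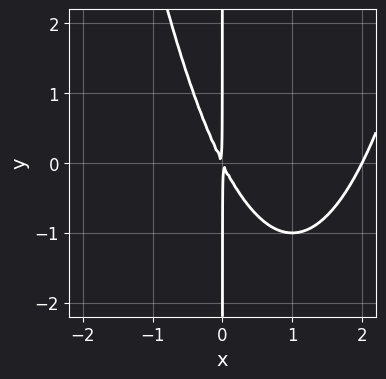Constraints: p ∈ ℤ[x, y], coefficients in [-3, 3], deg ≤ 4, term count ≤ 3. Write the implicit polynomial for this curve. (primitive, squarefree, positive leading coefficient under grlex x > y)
x^3 - 2*x^2 - x*y

1. The degree is 3 — the shape is more complex than any degree-2 curve.
2. Observable constraints: it meets the x-axis at x = 2 (among the integer gridlines); every point of the y-axis in the box is on the curve.
3. Solving for integer coefficients yields p as stated.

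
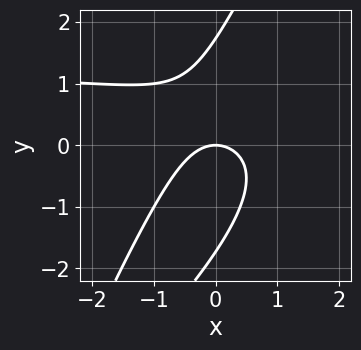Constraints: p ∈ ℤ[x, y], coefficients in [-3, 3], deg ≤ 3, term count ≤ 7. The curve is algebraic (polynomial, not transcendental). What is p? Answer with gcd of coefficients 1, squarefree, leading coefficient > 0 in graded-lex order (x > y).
The degree is 3 — a generic line meets the curve in up to 3 points.
Checking where it meets the axes: one y-axis crossing is at y = 0; it crosses the x-axis at the gridline x = 0.
Matching integer coefficients to the picture gives p.

2*x^2*y - 3*x*y^2 + y^3 - 3*x^2 - 3*y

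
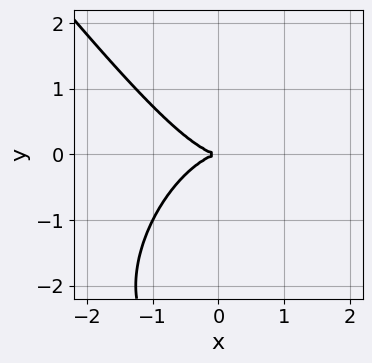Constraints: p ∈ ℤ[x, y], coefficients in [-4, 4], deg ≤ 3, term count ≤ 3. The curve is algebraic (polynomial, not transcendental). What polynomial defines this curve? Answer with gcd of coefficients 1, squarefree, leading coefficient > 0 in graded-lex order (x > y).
1. The degree is 3 — no degree-2 curve has this shape.
2. Against the integer gridlines: one x-axis crossing is at x = 0; it meets the y-axis at y = 0 (among the integer gridlines).
3. Assembling these constraints gives the stated polynomial.

2*x^3 + y^3 + 3*y^2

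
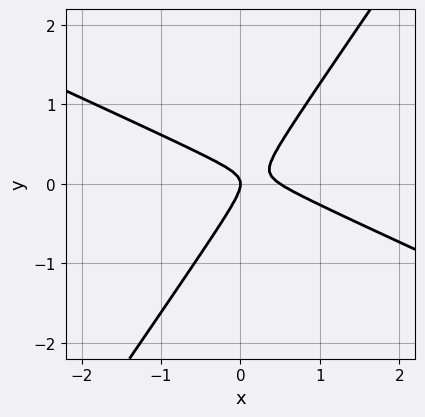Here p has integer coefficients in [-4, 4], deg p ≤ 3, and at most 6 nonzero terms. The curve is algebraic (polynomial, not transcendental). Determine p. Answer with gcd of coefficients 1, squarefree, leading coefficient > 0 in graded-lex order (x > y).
2*x^2 + 3*x*y - 3*y^2 - x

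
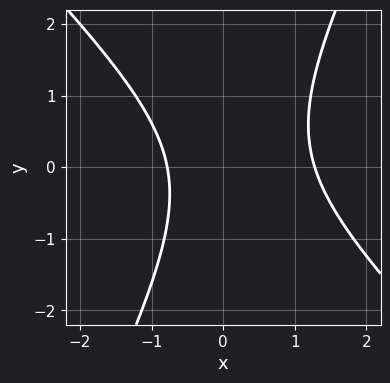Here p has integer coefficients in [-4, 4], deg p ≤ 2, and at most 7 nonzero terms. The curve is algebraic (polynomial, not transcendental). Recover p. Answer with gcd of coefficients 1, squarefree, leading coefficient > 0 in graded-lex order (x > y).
2*x^2 + x*y - y^2 - x - 2

1. deg p = 2.
2. From the axis intercepts and sections: the curve avoids every integer y-axis point in the box.
3. Assembling these constraints gives the stated polynomial.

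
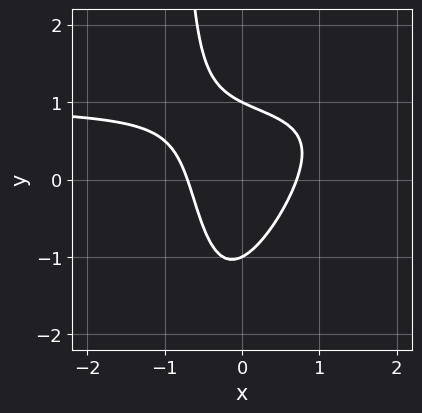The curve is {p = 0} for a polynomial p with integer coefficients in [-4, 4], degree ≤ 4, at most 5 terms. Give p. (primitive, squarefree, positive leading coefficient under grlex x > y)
2*x^2*y - x*y^2 - 2*x^2 - y^2 + 1

(a) deg p = 3. The shape is more complex than any degree-2 curve.
(b) Observable constraints: the y-axis gridline crossings are at y ∈ {-1, 1}.
(c) Fitting integer coefficients to these (and the overall shape) gives p.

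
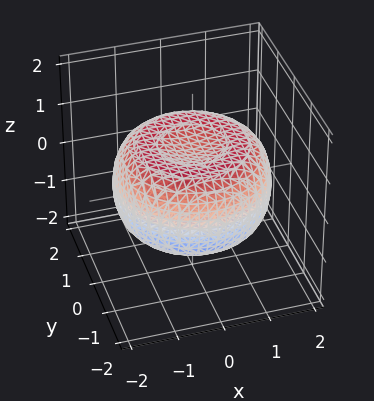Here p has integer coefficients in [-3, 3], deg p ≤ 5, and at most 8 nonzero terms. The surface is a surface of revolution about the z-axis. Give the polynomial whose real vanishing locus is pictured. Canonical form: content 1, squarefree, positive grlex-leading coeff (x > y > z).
Degree: the shape is more complex than any degree-3 surface, so deg p = 4.
By symmetry, the surface is invariant under rotation about z: p = q(x² + y², z).
Checking where it meets the axes: a circular section at z = 1 has radius exactly 1.
Fitting integer coefficients to these (and the overall shape) gives p.

x^4 + 2*x^2*y^2 + y^4 - 2*x^2 - 2*y^2 + 3*z^2 - 2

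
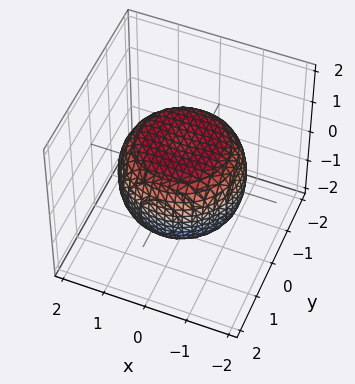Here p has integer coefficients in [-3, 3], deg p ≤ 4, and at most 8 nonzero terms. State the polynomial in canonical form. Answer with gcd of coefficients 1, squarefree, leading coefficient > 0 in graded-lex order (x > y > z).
The degree is 4 — no degree-3 surface has this shape.
Symmetry: the surface is invariant under rotation about z: p = q(x² + y², z).
From the axis intercepts and sections: the z-axis gridline crossings are at z ∈ {-1, 1}; a circular section at z = -1 has radius exactly 1.
The integer polynomial consistent with all of this is the stated p.

x^4 + 2*x^2*y^2 + y^4 - x^2 - y^2 + 2*z^2 - 2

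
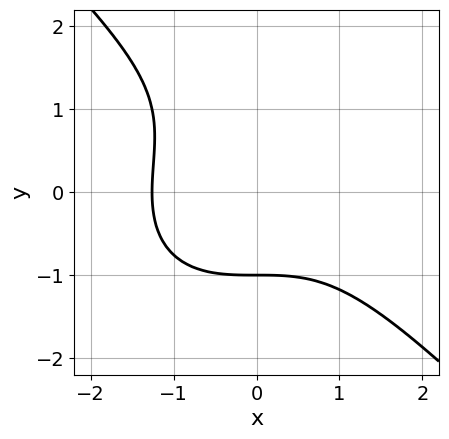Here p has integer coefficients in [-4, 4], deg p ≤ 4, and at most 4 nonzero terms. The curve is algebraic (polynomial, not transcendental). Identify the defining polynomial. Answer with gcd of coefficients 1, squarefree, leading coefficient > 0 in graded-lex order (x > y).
1. The degree is 3 — no degree-2 curve has this shape.
2. From the axis intercepts and sections: it crosses the y-axis at the gridline y = -1.
3. Together with the visible shape, these determine p as stated.

x^3 + y^3 - y^2 + 2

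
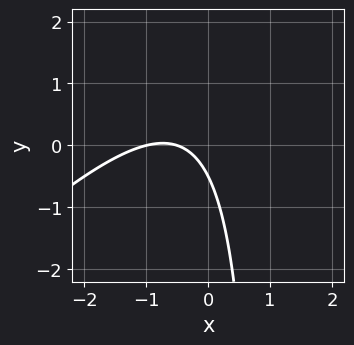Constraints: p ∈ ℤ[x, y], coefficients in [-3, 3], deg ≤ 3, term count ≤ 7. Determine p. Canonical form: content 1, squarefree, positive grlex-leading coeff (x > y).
2*x^2 - 2*x*y + 3*x + 2*y + 1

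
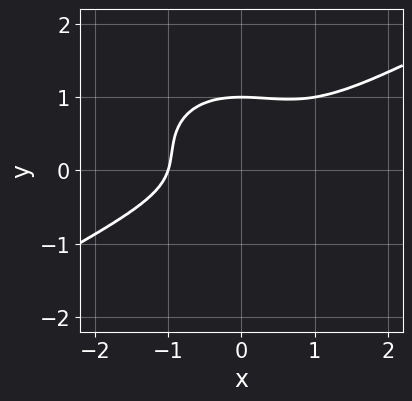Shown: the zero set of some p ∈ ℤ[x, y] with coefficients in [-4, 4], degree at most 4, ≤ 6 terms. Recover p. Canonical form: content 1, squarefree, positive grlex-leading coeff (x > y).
(a) Degree: the shape is more complex than any degree-2 curve, so deg p = 3.
(b) Observable constraints: it meets the x-axis at x = -1 (among the integer gridlines); one y-axis crossing is at y = 1.
(c) Assembling these constraints gives the stated polynomial.

x^3 - x^2*y - 3*y^3 + 2*y^2 + 1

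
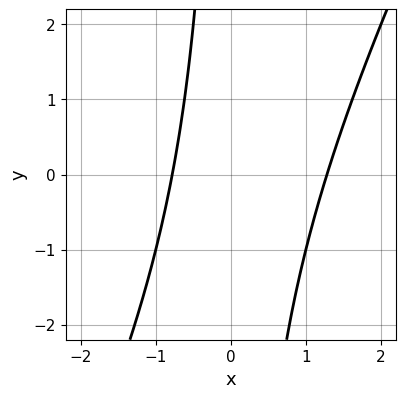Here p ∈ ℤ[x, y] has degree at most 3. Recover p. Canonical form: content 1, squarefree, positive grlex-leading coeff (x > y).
2*x^2 - x*y - x - 2

First, degree: a generic line meets the curve in up to 2 points, so deg p = 2.
Then, from the axis intercepts and sections: the curve avoids every integer y-axis point in the box.
Finally, matching integer coefficients to the picture gives p.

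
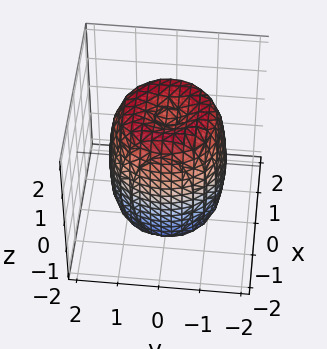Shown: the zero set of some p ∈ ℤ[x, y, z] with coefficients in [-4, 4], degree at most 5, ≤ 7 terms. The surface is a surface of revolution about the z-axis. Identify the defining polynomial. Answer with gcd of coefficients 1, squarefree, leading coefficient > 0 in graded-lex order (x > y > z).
1. The degree is 4 — a generic line meets the surface in up to 4 points.
2. By symmetry, the surface is invariant under rotation about z: p = q(x² + y², z).
3. Against the integer gridlines: a circular section at z = 0 has radius between 1 and 2.
4. Matching integer coefficients to the picture gives p.

2*x^4 + 4*x^2*y^2 + 2*y^4 - 3*x^2 - 3*y^2 + z^2 - 2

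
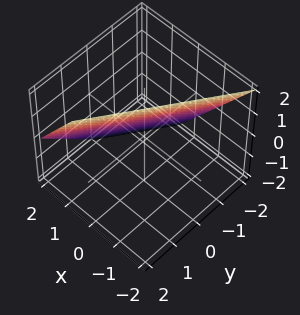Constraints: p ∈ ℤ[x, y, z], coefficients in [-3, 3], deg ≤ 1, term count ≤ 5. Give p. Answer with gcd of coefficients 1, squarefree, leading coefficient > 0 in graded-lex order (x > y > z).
3*x - 2*y + 2*z - 2

First, deg p = 1. Every cross-section is a straight line — this is a plane.
Then, from the visible intercepts: it crosses the z-axis at the gridline z = 1; it crosses the y-axis at the gridline y = -1.
Finally, fitting integer coefficients to these (and the overall shape) gives p.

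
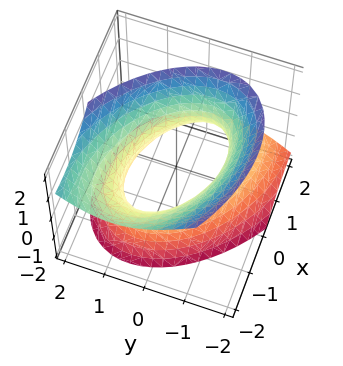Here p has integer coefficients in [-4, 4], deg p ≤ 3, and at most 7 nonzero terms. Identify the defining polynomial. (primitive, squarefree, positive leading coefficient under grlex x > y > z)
2*x^2 + 2*x*y + 2*x*z + 3*y^2 - 2*z^2 - 3

1. Degree: a generic line meets the surface in up to 2 points, so deg p = 2.
2. Reading off the gridlines: among the integer gridlines, it crosses the y-axis at y ∈ {-1, 1}; the surface avoids every integer z-axis point in the box.
3. Matching integer coefficients to the picture gives p.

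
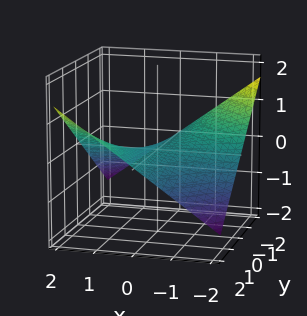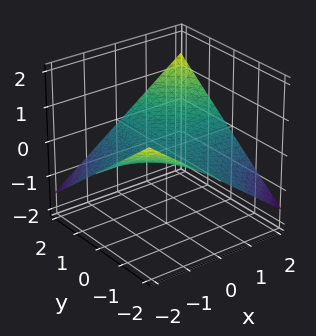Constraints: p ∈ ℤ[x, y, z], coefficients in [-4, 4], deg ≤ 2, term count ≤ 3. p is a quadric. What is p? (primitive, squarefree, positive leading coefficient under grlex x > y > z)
x*y - 3*z

(a) Degree: a hyperbolic paraboloid; a quadric, so deg p = 2.
(b) Observable constraints: the visible y-axis segment lies entirely on the surface; it crosses the z-axis at the gridline z = 0; every point of the x-axis in the box is on the surface.
(c) Putting this together gives p.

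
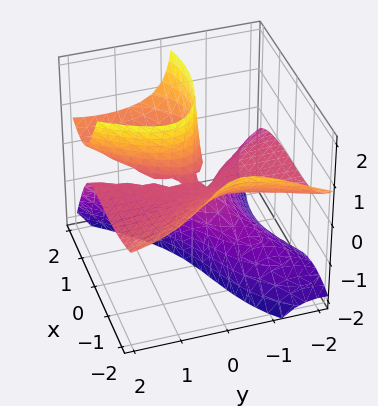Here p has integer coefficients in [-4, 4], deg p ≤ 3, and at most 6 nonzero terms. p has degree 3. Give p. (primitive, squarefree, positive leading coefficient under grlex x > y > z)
x^3 - 3*x*y*z + 3*y^2*z - 3*y*z^2 - 3*x*z

First, degree: a generic line meets the surface in up to 3 points, so deg p = 3.
Next, from the axis intercepts and sections: it meets the x-axis at x = 0 (among the integer gridlines); the visible z-axis segment lies entirely on the surface; every point of the y-axis in the box is on the surface.
Finally, assembling these constraints gives the stated polynomial.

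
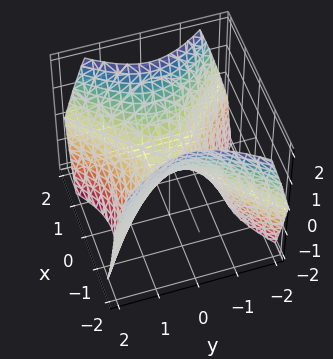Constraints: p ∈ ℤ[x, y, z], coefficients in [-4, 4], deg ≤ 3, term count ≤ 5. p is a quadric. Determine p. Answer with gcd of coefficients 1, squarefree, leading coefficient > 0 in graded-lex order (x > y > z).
x^2 - y^2 - z

First, degree: a hyperbolic paraboloid; a quadric, so deg p = 2.
Then, symmetries: the y ↦ −y reflection is a symmetry, so y appears only in even powers; it's symmetric under x → −x, forcing even powers of x.
Next, checking where it meets the axes: one z-axis crossing is at z = 0; it crosses the y-axis at the gridline y = 0.
Finally, solving for integer coefficients yields p as stated.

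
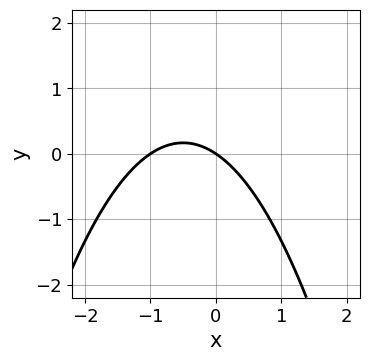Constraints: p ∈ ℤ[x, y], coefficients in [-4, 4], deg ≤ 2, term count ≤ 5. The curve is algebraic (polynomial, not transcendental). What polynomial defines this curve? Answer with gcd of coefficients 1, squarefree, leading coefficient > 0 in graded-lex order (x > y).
2*x^2 + 2*x + 3*y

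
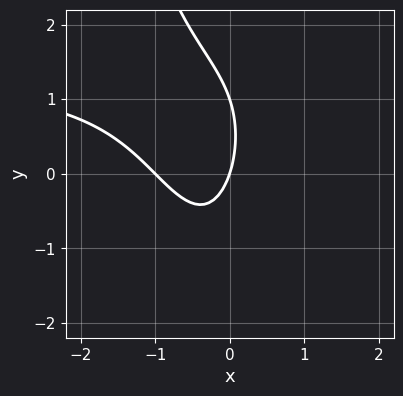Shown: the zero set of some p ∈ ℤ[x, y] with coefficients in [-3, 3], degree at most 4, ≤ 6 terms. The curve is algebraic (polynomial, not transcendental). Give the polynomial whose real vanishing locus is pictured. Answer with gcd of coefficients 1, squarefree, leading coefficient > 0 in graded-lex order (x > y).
2*x^2*y - 3*x^2 - y^2 - 3*x + y

Degree: a generic line meets the curve in up to 3 points, so deg p = 3.
Reading off the gridlines: the x-axis gridline crossings are at x ∈ {-1, 0}; the y-axis gridline crossings are at y ∈ {0, 1}.
Solving for integer coefficients yields p as stated.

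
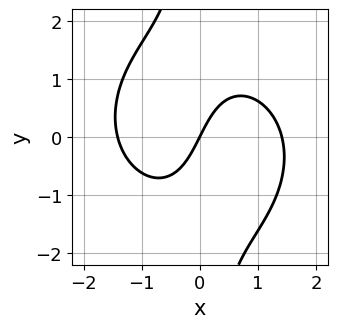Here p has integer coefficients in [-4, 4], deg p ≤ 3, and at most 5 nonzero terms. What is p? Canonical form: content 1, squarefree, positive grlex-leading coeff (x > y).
1. Degree: the shape is more complex than any degree-2 curve, so deg p = 3.
2. From the visible intercepts: it crosses the x-axis at the gridline x = 0; it meets the y-axis at y = 0 (among the integer gridlines).
3. Putting this together gives p.

x^3 + x*y^2 - 2*x + y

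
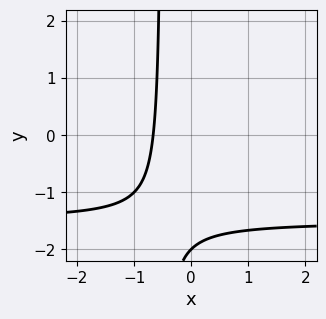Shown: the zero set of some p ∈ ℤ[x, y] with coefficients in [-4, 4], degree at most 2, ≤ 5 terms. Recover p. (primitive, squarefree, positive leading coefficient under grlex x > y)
2*x*y + 3*x + y + 2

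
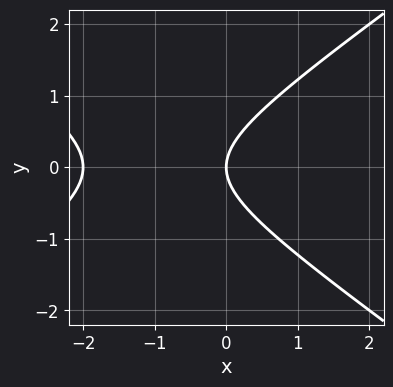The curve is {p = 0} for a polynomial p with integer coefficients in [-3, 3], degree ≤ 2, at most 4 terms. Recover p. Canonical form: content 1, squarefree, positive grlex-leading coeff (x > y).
x^2 - 2*y^2 + 2*x

The degree is 2 — the shape is more complex than any degree-1 curve.
Symmetries: the y ↦ −y reflection is a symmetry, so y appears only in even powers.
From the visible intercepts: it crosses the y-axis at the gridline y = 0; among the integer gridlines, it crosses the x-axis at x ∈ {-2, 0}.
The integer polynomial consistent with all of this is the stated p.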